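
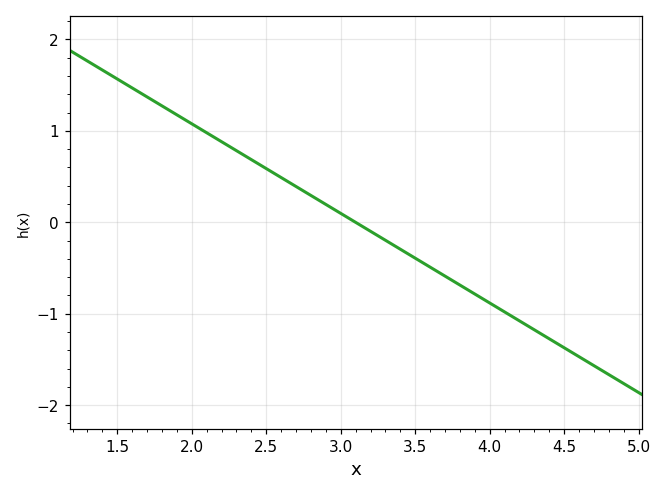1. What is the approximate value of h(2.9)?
0.196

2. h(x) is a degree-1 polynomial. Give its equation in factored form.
y = -0.98(x - 3.1)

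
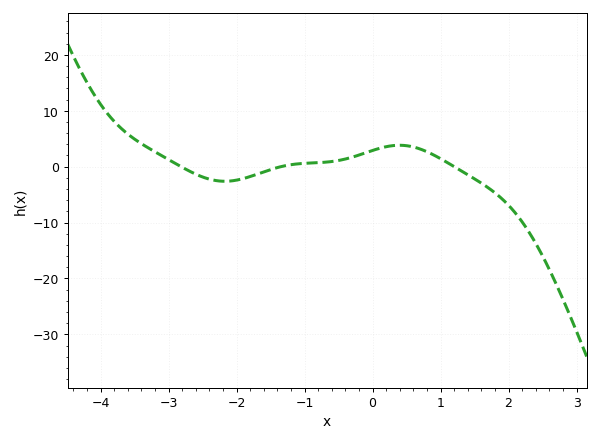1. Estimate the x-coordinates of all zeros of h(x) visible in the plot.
-2.82, -1.35, 1.2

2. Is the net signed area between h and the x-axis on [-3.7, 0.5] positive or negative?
positive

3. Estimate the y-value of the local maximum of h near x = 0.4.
3.83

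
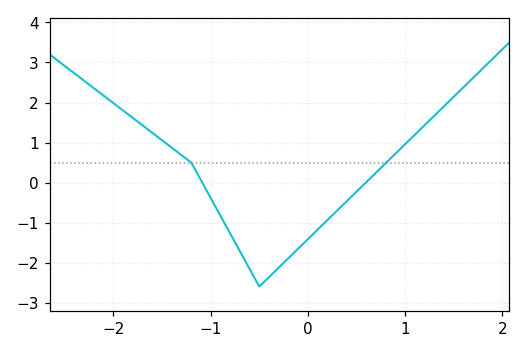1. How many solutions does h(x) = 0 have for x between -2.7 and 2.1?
2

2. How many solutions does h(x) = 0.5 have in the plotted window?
2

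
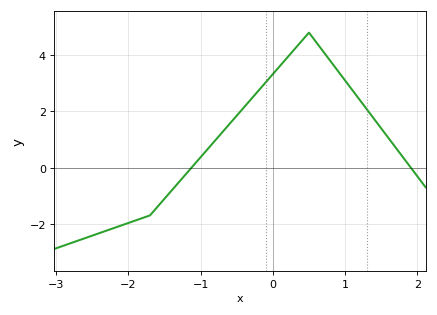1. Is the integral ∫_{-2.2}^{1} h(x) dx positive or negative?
positive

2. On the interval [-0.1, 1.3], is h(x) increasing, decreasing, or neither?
neither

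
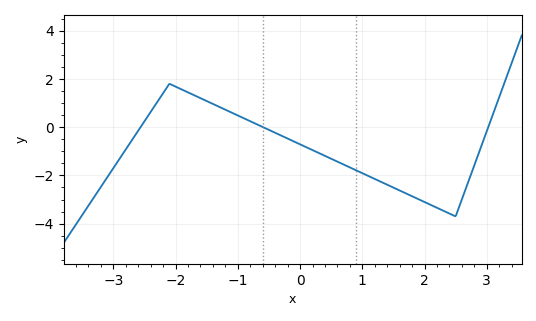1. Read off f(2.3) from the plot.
-3.46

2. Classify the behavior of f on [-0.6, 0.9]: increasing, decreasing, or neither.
decreasing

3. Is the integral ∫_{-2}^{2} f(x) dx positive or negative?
negative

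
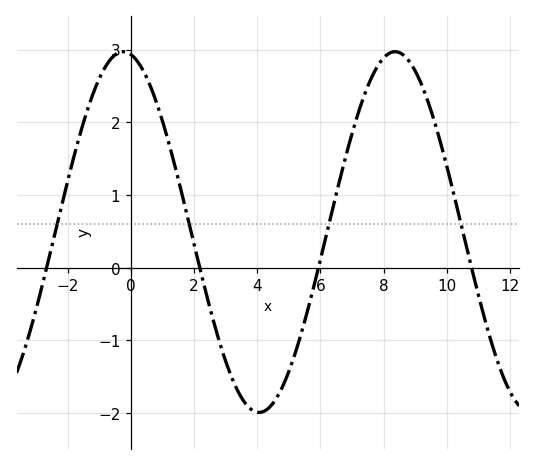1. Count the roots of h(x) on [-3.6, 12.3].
4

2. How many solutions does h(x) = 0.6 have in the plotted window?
4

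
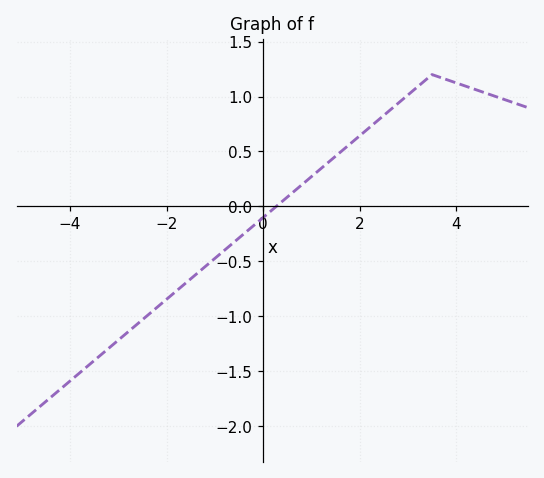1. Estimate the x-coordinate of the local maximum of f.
3.5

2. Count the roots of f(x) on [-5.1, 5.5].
1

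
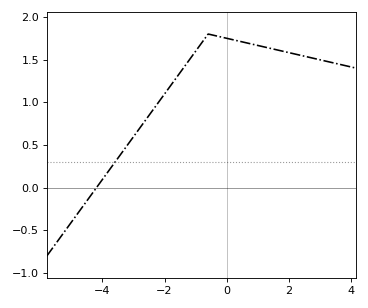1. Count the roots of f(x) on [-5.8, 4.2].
1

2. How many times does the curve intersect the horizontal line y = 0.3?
1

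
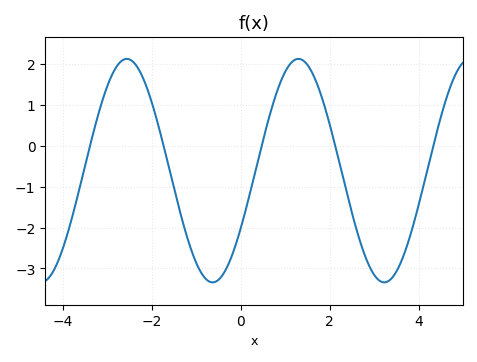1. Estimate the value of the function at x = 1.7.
1.55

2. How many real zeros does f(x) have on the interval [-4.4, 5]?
5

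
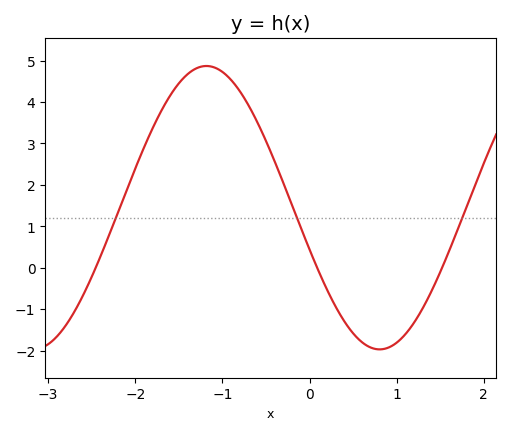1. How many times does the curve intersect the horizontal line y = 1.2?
3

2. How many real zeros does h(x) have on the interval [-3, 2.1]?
3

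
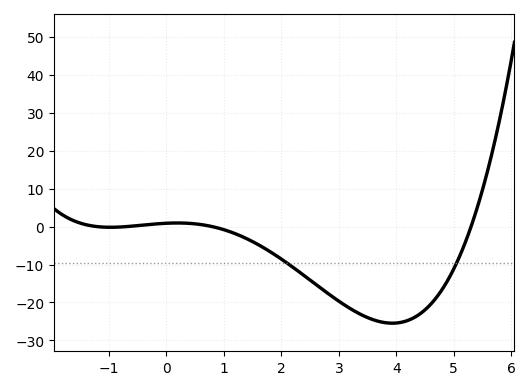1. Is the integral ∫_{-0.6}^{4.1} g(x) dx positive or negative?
negative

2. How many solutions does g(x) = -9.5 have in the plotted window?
2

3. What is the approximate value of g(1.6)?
-4.77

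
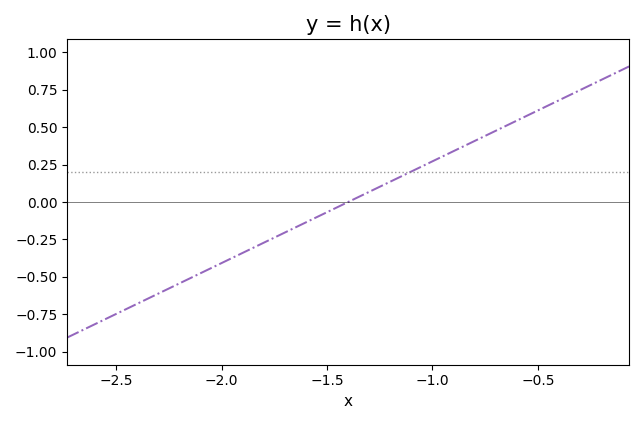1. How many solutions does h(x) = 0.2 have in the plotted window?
1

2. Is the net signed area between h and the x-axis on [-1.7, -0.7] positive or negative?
positive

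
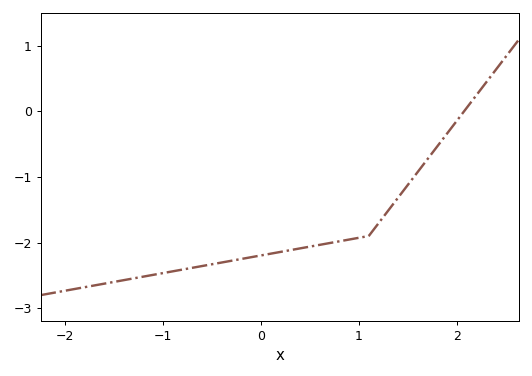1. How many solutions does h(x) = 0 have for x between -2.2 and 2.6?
1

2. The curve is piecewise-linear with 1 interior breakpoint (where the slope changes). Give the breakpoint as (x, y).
(1.1, -1.9)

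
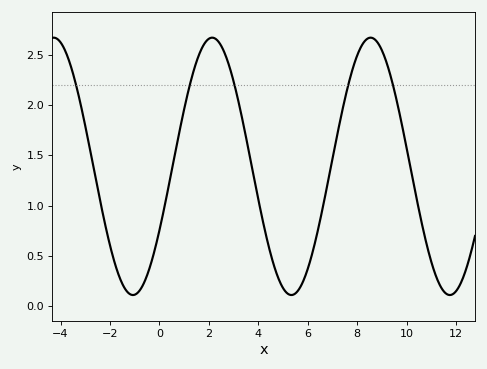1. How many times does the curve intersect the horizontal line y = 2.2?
5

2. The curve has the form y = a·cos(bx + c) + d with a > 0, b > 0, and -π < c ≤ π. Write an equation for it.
y = 1.28cos(0.98x - 2.1) + 1.39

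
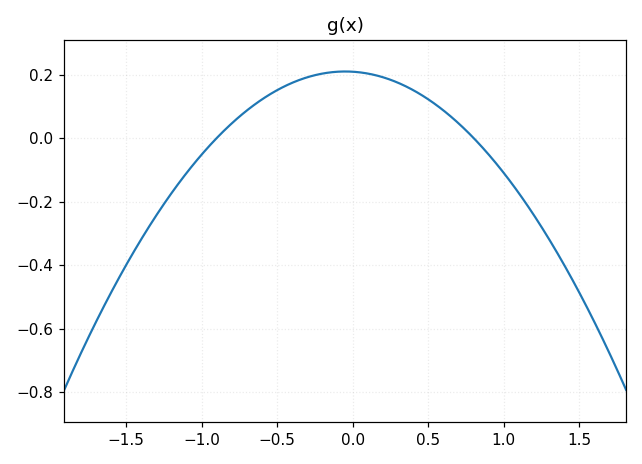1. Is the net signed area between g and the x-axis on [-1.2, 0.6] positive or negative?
positive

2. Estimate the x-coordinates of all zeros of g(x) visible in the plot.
-0.9, 0.8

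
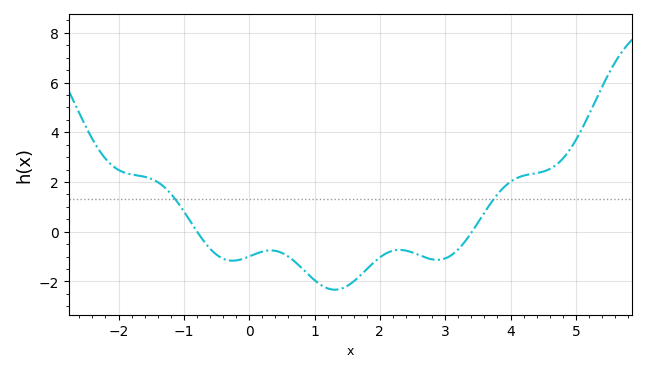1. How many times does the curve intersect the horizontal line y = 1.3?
2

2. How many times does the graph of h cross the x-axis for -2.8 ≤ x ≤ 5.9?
2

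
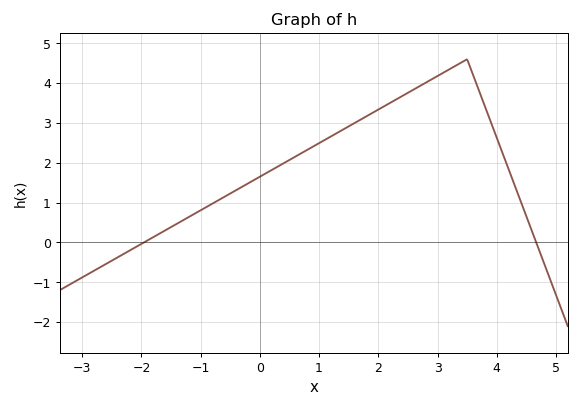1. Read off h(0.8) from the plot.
2.3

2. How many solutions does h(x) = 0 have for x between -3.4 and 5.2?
2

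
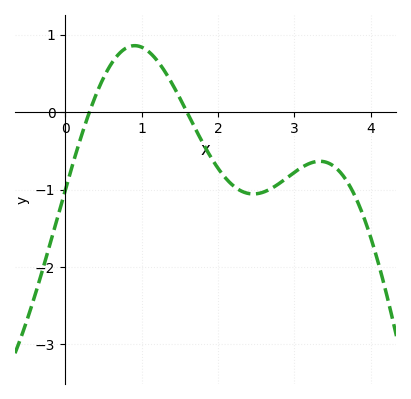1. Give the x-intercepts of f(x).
0.3, 1.6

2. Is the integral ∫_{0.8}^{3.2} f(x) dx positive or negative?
negative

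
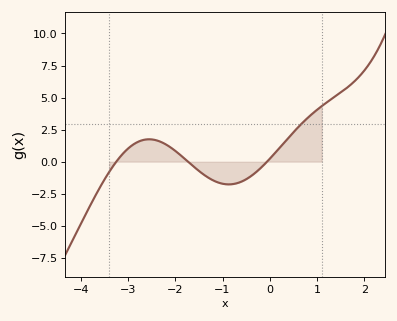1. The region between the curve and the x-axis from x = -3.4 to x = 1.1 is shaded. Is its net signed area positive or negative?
positive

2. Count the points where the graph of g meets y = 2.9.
1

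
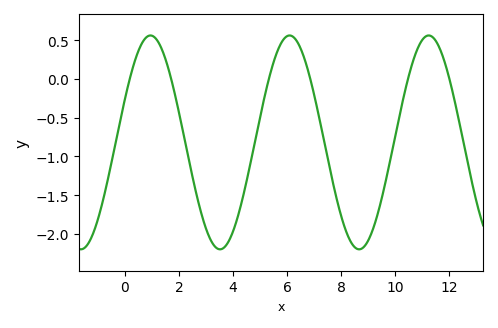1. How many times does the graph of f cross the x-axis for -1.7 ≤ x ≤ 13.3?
6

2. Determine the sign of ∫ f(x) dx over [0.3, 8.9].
negative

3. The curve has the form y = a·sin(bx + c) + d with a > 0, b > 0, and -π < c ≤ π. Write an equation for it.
y = 1.38sin(1.2x + 0.42) - 0.82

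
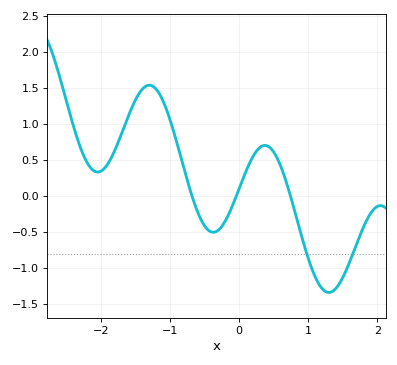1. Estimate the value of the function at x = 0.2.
0.55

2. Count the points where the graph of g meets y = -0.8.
2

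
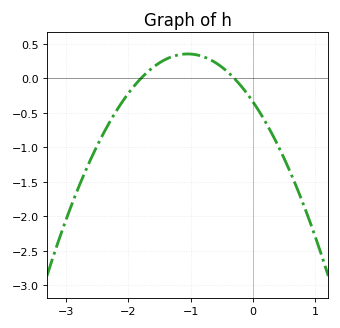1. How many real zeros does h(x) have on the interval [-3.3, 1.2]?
2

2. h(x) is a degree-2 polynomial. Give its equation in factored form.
y = -0.63(x + 1.8)(x + 0.3)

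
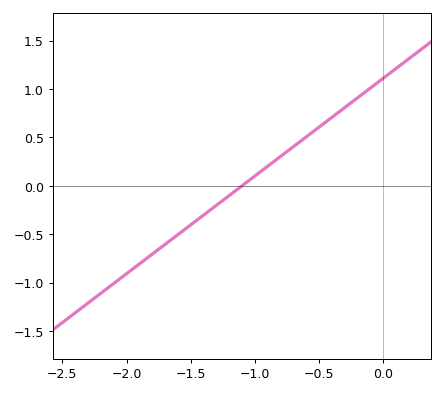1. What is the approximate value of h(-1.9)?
-0.808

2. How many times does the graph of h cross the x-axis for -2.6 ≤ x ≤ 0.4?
1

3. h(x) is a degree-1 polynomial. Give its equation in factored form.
y = 1.01(x + 1.1)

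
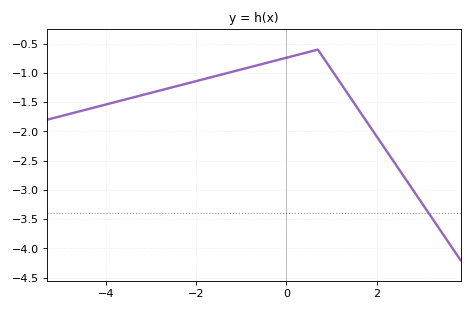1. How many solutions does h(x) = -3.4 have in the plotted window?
1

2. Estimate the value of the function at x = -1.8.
-1.1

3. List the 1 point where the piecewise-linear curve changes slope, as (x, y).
(0.7, -0.6)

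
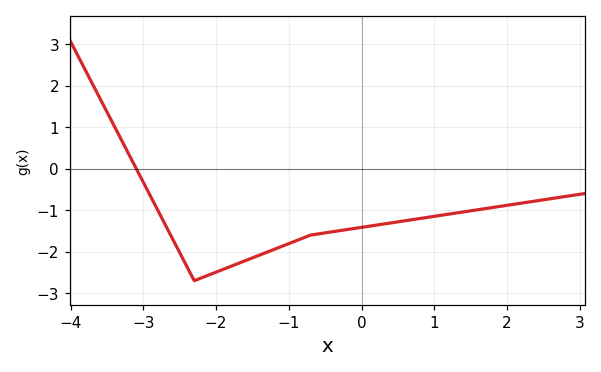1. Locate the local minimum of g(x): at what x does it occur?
-2.3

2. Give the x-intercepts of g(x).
-3.1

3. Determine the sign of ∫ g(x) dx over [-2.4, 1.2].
negative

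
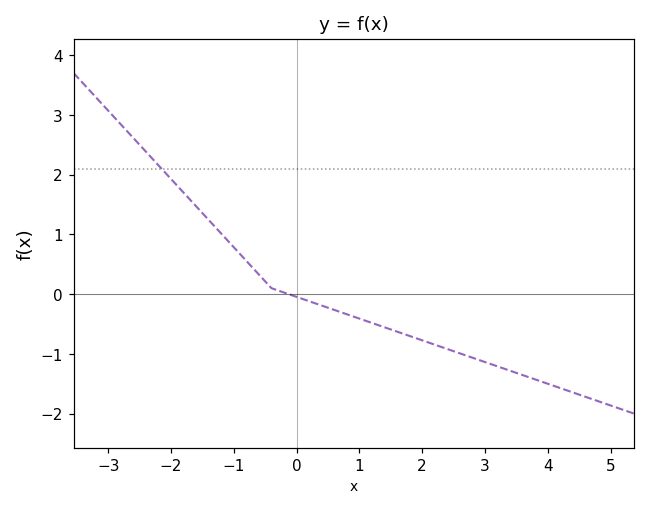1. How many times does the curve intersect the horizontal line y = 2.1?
1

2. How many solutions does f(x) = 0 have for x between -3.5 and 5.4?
1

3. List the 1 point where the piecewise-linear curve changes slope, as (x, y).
(-0.4, 0.1)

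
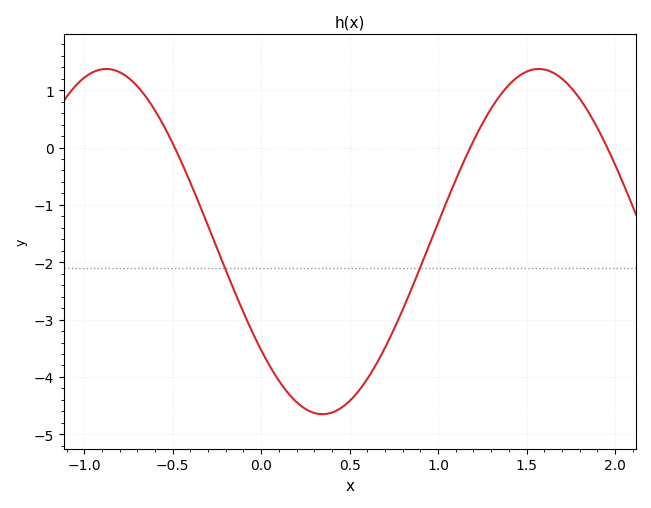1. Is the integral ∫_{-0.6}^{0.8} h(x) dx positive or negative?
negative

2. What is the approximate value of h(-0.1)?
-2.88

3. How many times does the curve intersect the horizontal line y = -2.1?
2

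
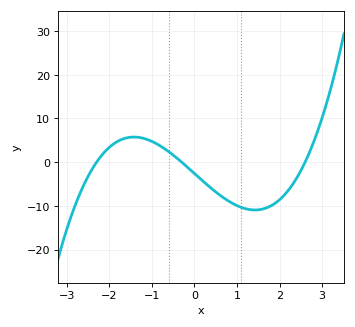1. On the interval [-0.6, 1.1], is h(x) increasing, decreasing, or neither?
decreasing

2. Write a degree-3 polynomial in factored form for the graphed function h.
y = 1.45(x + 2.3)(x + 0.3)(x - 2.6)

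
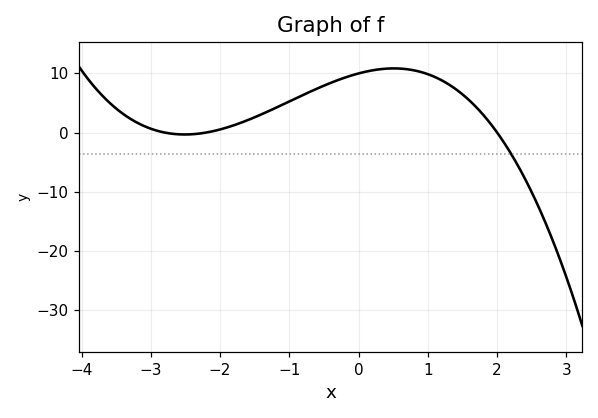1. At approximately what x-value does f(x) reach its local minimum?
-2.5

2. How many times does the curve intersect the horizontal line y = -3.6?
1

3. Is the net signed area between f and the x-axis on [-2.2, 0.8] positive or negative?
positive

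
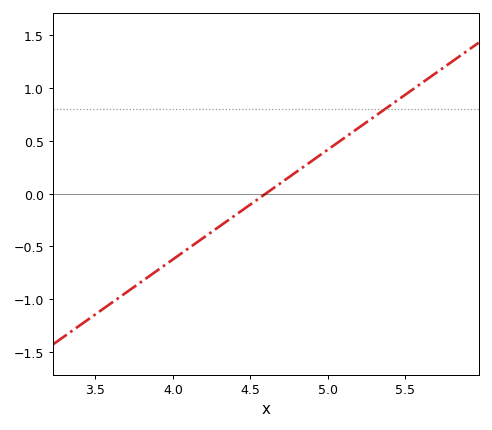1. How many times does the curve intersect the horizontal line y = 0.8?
1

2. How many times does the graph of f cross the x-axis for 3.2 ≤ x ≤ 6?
1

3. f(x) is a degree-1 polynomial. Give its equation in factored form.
y = 1.04(x - 4.6)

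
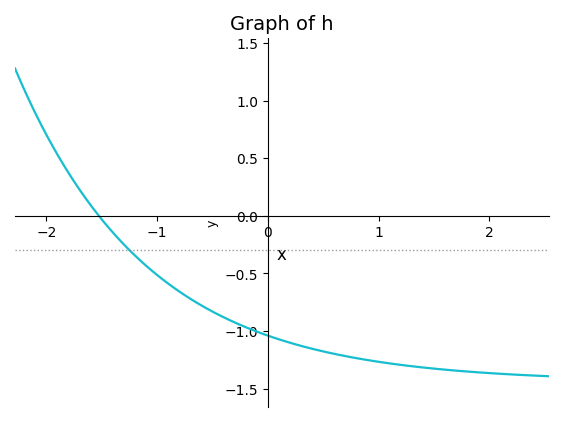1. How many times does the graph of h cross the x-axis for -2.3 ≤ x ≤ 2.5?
1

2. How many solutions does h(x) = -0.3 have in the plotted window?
1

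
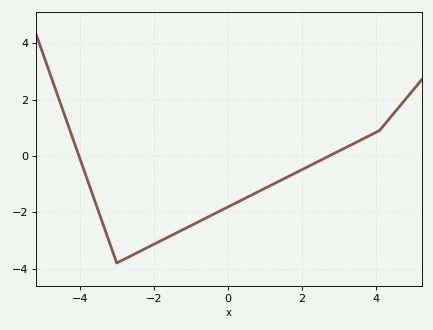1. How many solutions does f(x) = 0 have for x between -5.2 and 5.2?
2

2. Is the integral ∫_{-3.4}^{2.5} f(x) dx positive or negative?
negative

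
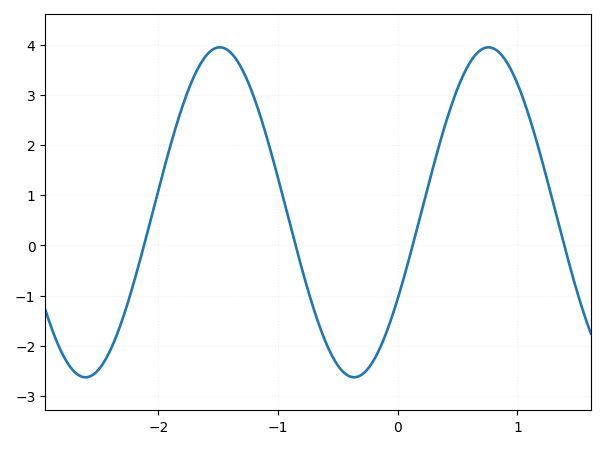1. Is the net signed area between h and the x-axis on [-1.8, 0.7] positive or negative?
positive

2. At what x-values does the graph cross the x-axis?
-2.12, -0.853, 0.125, 1.39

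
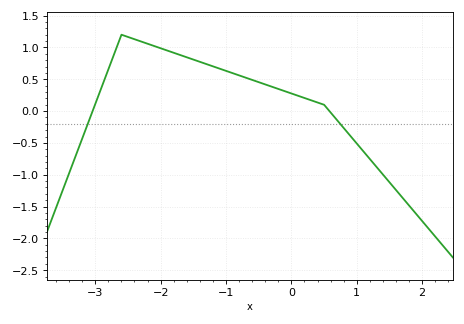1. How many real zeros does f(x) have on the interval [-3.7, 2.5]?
2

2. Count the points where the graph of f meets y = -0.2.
2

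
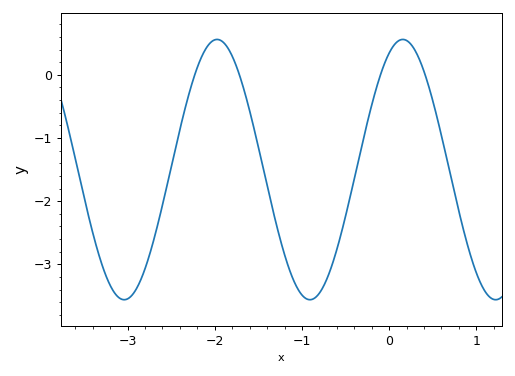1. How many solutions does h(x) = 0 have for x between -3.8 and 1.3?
4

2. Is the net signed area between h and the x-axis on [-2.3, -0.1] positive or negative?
negative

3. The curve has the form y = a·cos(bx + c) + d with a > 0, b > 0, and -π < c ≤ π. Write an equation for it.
y = 2.06cos(3x - 0.46) - 1.5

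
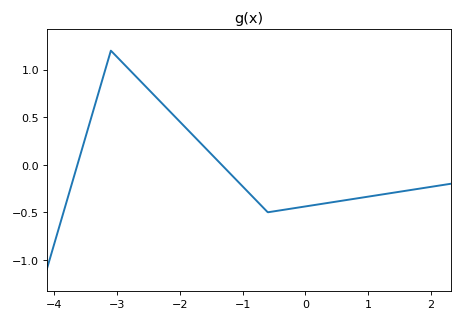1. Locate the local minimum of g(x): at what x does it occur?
-0.6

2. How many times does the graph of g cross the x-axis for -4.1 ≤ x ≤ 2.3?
2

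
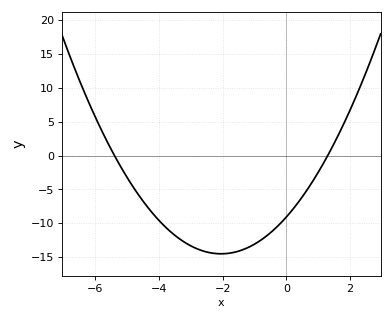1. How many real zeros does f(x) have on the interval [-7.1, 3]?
2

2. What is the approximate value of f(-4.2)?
-8.5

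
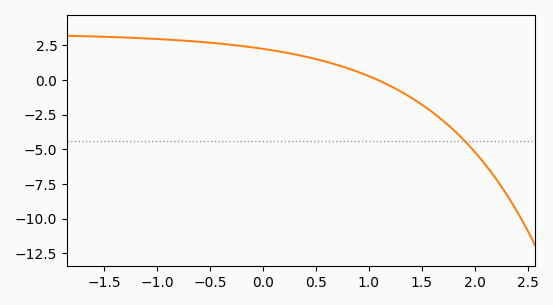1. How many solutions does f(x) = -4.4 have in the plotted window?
1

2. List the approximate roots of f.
1.08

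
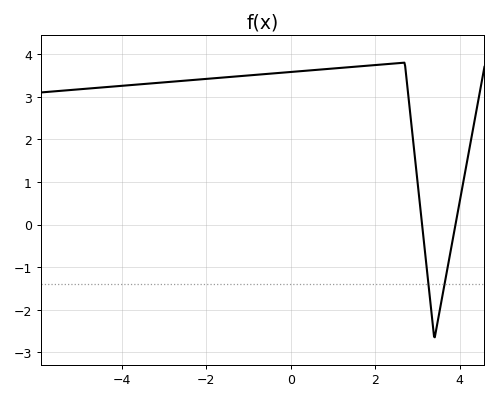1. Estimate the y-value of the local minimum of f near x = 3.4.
-2.68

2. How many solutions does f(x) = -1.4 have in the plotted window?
2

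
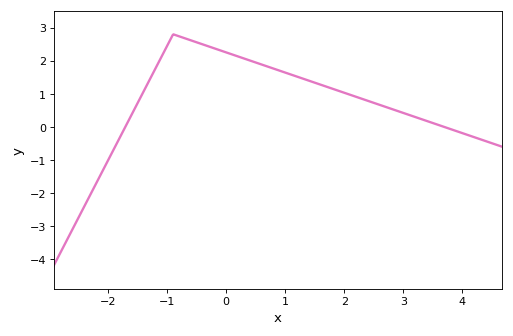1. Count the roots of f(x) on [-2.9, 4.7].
2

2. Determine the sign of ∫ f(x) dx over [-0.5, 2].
positive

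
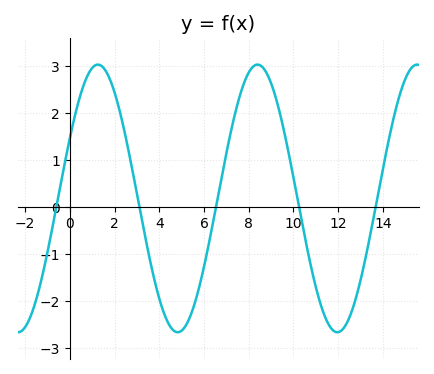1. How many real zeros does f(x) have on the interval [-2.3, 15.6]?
5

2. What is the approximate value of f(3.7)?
-1.38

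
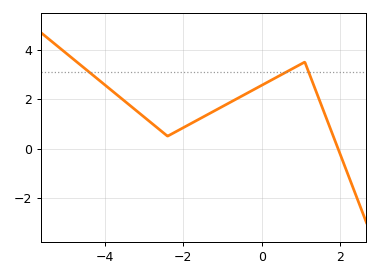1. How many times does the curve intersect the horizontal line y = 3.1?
3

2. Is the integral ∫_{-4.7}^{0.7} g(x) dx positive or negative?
positive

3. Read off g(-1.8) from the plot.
1.01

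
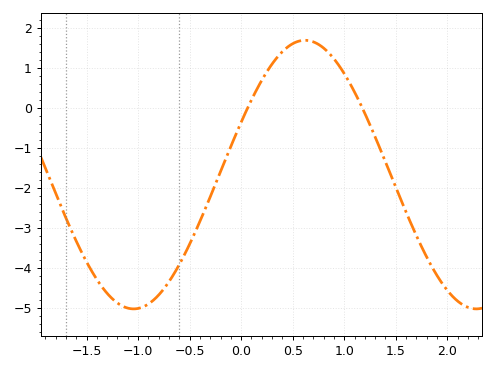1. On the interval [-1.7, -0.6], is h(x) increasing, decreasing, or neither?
neither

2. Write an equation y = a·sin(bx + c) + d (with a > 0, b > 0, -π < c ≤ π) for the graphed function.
y = 3.36sin(1.9x + 0.4) - 1.66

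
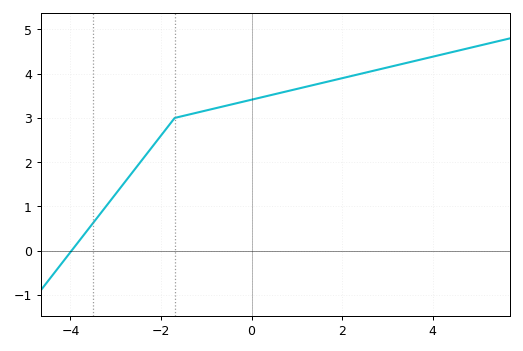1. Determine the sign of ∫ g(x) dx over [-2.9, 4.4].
positive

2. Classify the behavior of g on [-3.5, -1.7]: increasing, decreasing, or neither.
increasing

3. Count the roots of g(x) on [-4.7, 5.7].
1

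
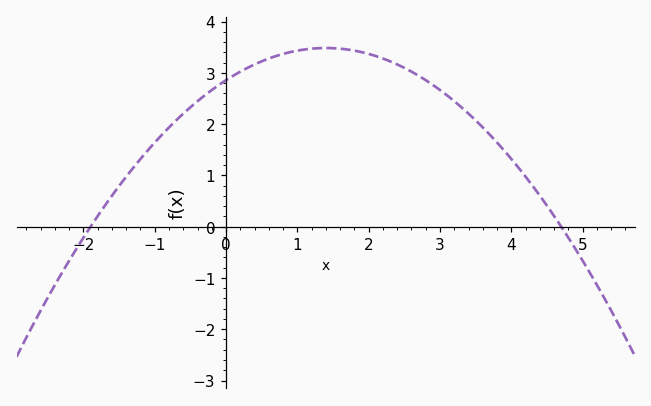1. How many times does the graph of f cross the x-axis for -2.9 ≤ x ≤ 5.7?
2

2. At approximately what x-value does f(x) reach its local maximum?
1.4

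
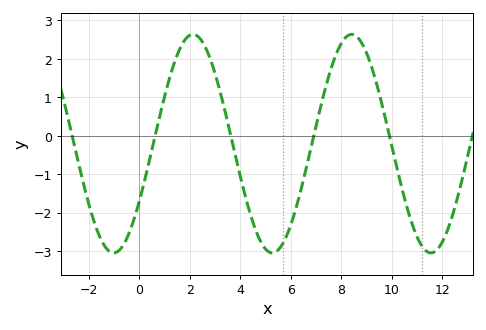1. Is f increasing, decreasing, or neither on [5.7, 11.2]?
neither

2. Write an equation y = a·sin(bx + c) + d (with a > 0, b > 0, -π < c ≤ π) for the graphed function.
y = 2.84sin(1x - 0.55) - 0.21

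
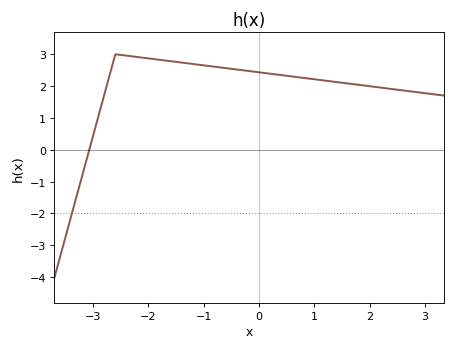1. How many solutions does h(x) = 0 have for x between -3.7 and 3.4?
1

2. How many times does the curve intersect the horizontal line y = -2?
1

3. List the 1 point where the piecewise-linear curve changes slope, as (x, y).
(-2.6, 3)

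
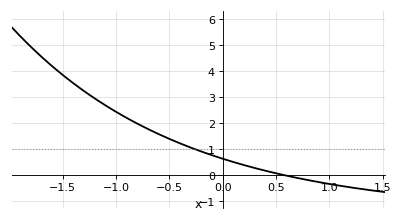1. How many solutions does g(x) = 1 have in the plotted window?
1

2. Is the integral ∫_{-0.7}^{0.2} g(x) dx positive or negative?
positive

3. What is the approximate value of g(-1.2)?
2.95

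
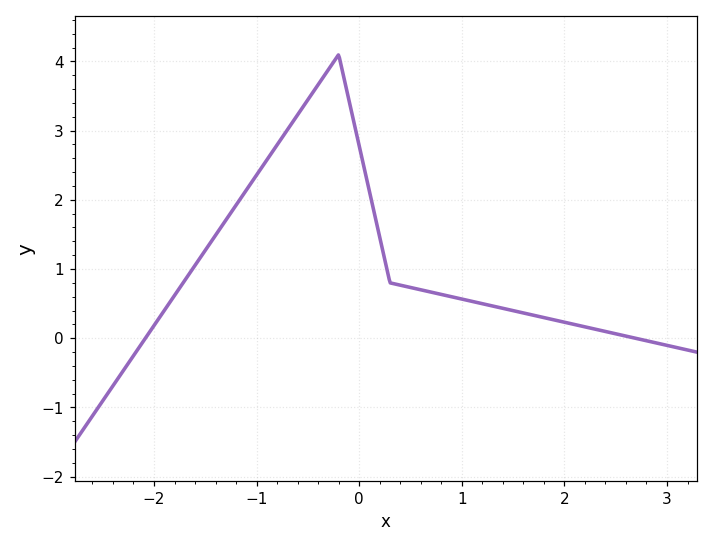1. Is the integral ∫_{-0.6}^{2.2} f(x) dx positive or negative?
positive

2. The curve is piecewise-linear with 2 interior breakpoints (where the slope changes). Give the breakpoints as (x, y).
(-0.2, 4.1); (0.3, 0.8)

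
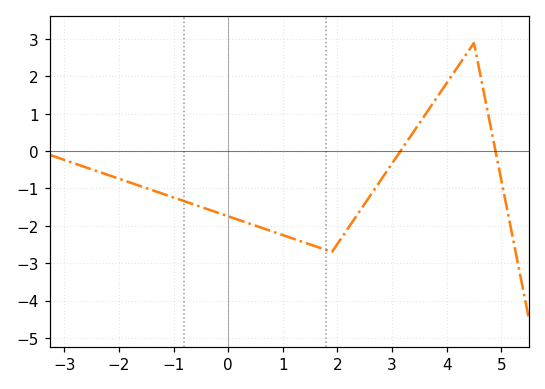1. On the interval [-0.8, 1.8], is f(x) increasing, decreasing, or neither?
decreasing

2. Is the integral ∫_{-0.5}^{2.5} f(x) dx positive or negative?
negative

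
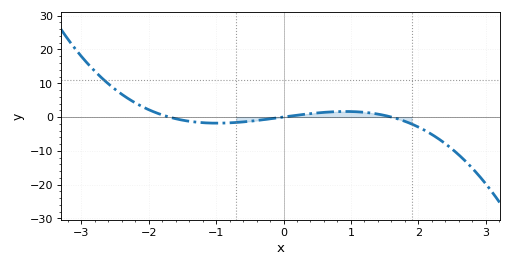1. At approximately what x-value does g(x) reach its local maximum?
0.921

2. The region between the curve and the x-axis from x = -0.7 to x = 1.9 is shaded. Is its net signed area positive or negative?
positive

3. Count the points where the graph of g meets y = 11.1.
1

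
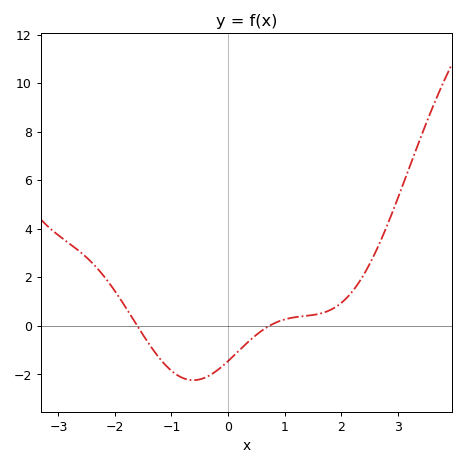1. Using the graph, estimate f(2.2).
1.4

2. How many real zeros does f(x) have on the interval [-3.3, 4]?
2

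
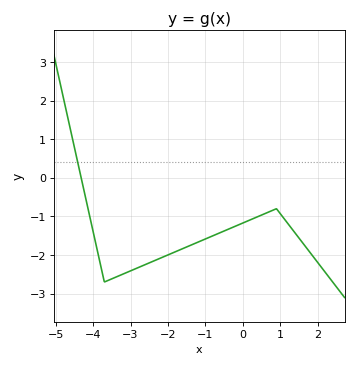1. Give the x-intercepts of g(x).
-4.32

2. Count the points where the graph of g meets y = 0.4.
1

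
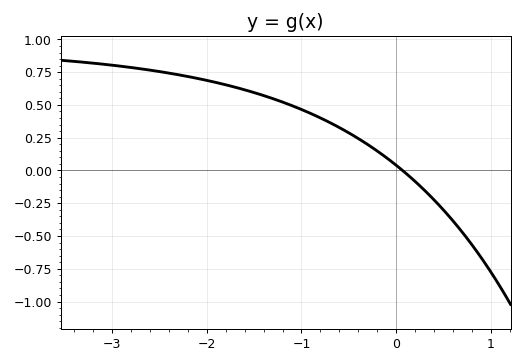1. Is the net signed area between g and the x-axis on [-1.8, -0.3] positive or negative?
positive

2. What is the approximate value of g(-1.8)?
0.654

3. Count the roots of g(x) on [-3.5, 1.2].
1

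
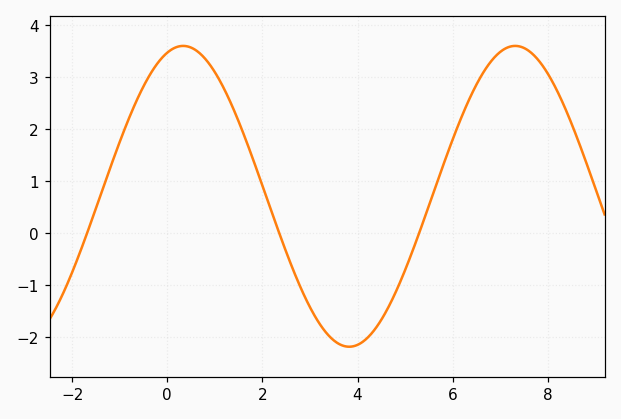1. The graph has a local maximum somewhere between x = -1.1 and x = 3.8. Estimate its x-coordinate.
0.332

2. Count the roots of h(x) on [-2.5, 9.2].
3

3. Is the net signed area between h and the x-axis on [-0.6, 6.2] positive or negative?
positive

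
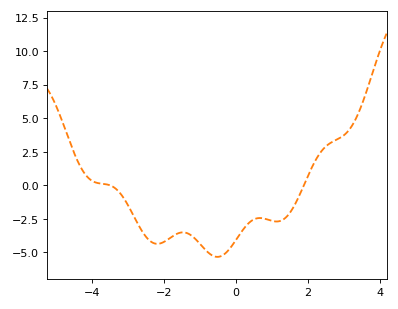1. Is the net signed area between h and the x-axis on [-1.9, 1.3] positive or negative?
negative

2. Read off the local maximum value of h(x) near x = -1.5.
-3.6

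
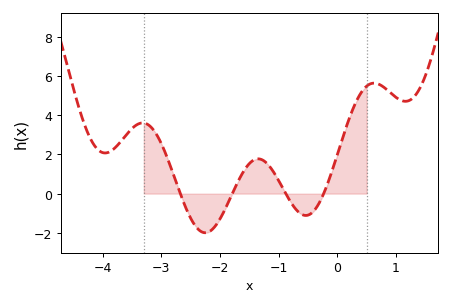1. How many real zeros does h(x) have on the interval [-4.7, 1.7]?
4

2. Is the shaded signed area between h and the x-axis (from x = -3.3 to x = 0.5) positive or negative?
positive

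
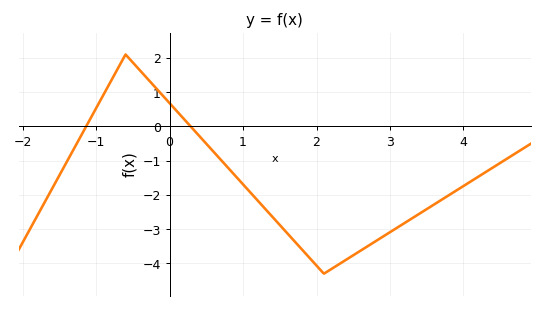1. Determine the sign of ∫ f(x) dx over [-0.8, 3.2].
negative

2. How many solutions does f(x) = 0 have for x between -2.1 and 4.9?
2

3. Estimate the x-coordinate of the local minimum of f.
2.1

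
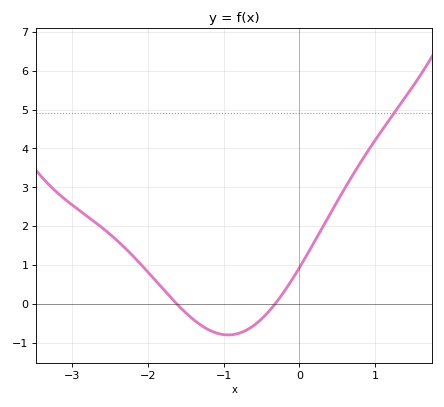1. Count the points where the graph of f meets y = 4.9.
1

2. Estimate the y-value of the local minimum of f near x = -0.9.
-0.8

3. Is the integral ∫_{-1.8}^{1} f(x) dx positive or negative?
positive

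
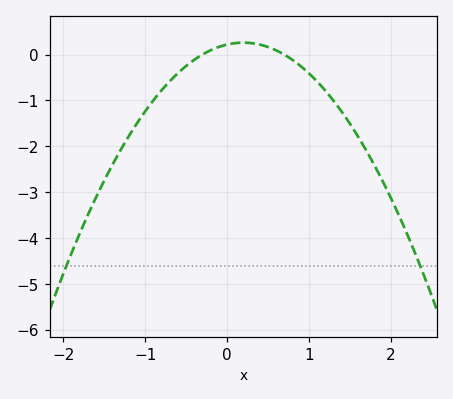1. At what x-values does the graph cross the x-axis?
-0.3, 0.7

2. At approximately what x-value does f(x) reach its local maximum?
0.2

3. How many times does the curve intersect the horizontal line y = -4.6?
2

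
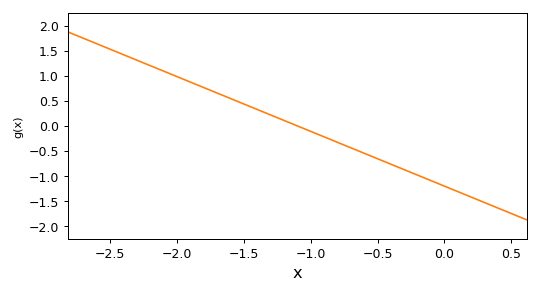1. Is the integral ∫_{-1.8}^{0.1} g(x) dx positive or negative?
negative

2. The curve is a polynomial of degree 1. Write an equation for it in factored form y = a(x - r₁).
y = -1.09(x + 1.1)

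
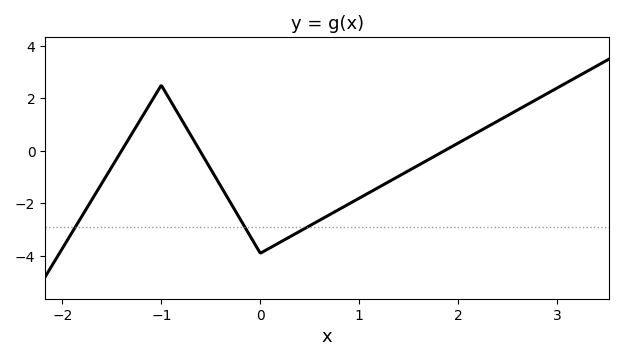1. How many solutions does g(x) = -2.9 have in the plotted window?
3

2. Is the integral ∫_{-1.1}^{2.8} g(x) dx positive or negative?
negative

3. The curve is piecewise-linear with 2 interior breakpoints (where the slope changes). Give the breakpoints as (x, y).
(-1, 2.5); (0, -3.9)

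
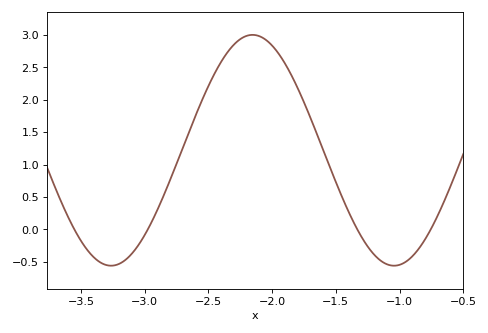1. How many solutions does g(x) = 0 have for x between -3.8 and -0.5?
4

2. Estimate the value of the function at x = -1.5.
0.75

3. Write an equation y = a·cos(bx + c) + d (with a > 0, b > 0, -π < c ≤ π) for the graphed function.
y = 1.78cos(2.8x - 0.19) + 1.22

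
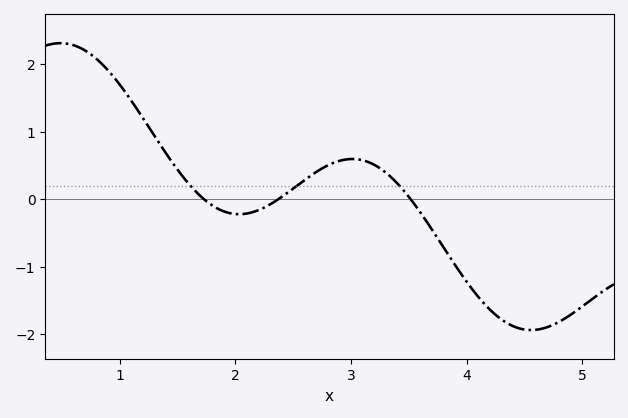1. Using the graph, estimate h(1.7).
0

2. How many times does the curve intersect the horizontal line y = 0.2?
3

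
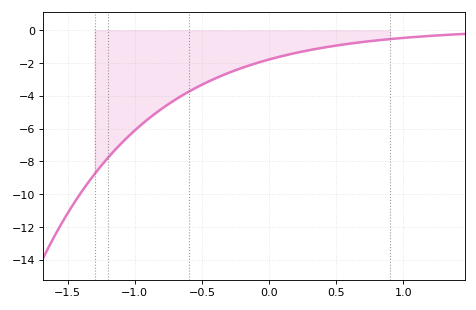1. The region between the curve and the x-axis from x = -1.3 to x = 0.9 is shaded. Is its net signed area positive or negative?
negative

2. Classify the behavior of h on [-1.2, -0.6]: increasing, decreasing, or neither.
increasing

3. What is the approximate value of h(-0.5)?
-3.4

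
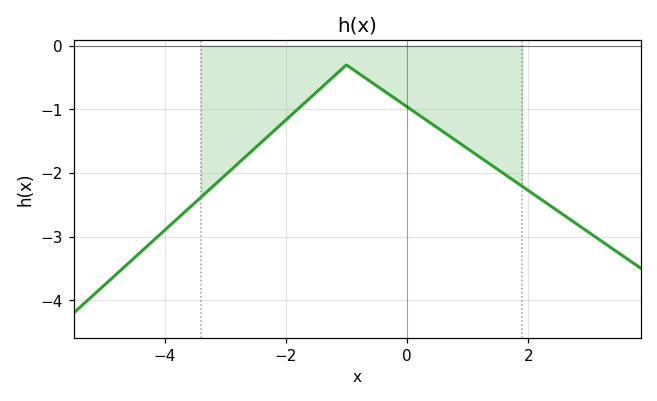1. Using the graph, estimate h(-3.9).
-2.81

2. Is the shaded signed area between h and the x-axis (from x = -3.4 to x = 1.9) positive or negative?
negative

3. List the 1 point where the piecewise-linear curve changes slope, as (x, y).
(-1, -0.3)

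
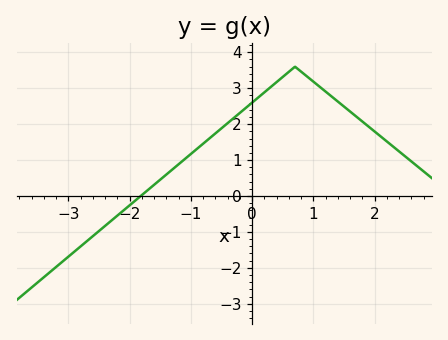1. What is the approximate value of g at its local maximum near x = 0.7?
3.6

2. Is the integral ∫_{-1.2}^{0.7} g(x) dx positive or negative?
positive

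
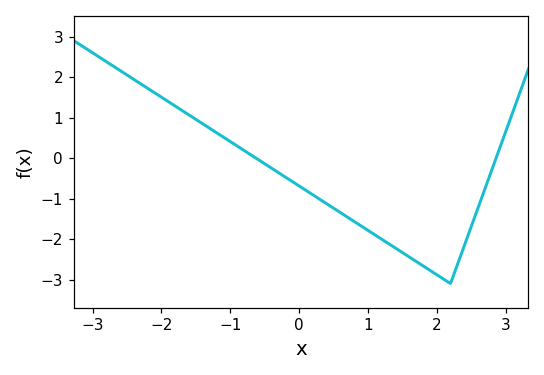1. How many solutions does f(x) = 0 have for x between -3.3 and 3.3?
2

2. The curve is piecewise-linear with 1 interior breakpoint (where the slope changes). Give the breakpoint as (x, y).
(2.2, -3.1)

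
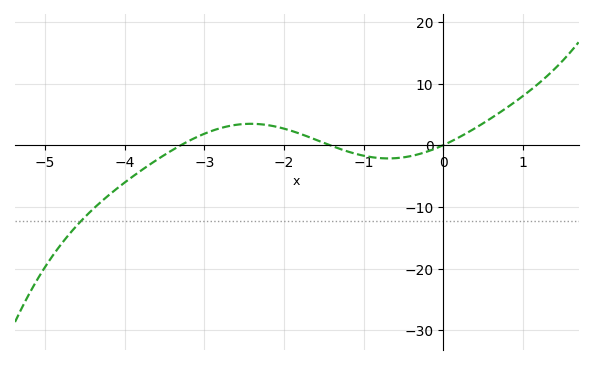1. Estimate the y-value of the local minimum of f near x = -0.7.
-2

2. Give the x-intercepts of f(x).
-3.3, -1.4, 0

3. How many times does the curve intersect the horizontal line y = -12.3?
1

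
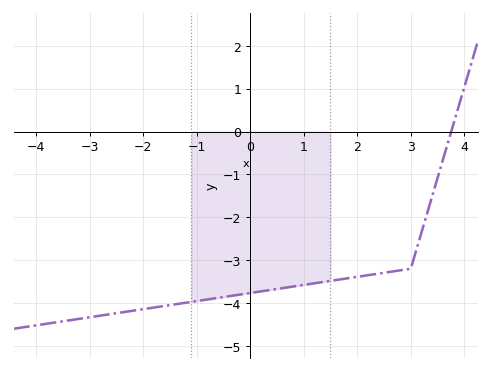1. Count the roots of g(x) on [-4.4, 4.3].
1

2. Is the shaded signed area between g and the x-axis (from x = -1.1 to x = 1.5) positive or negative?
negative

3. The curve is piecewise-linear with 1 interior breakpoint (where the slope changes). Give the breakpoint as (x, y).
(3, -3.2)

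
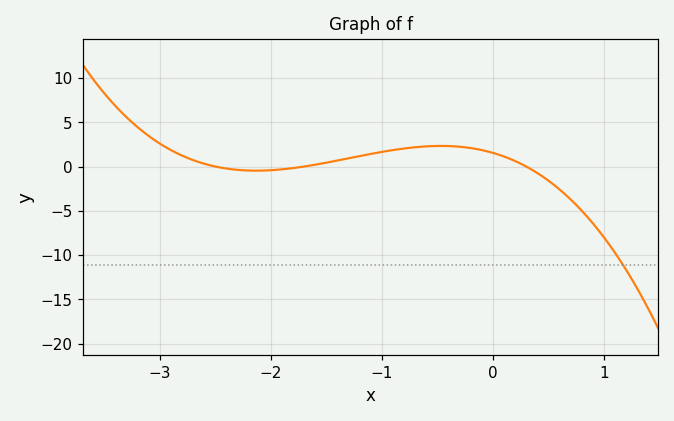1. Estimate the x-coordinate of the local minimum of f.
-2.13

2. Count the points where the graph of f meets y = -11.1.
1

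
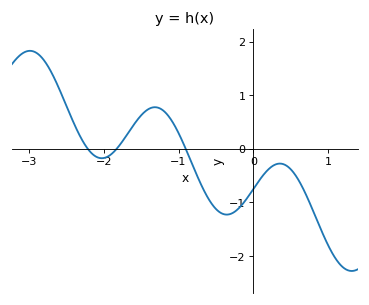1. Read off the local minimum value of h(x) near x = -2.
-0.2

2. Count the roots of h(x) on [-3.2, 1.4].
3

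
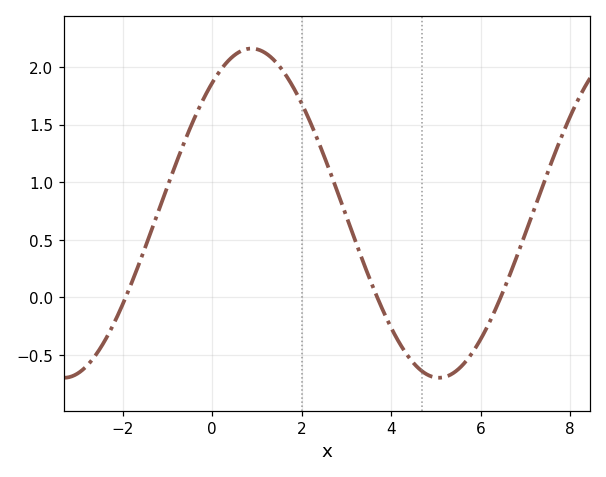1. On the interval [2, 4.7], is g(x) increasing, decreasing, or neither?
decreasing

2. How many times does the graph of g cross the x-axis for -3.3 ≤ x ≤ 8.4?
3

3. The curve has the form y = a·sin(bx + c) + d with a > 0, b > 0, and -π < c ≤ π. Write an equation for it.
y = 1.43sin(0.75x + 0.912) + 0.73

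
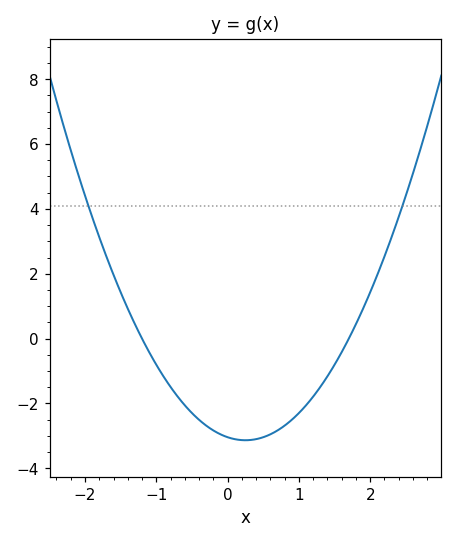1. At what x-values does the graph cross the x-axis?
-1.2, 1.7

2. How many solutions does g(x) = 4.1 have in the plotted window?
2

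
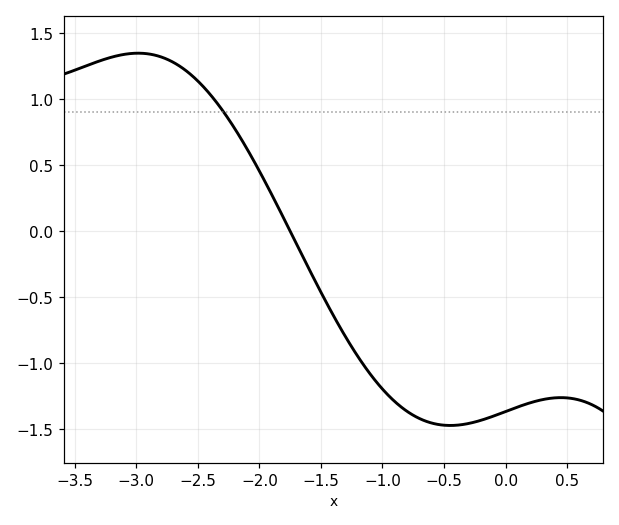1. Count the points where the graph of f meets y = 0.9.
1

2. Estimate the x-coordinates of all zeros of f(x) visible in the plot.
-1.8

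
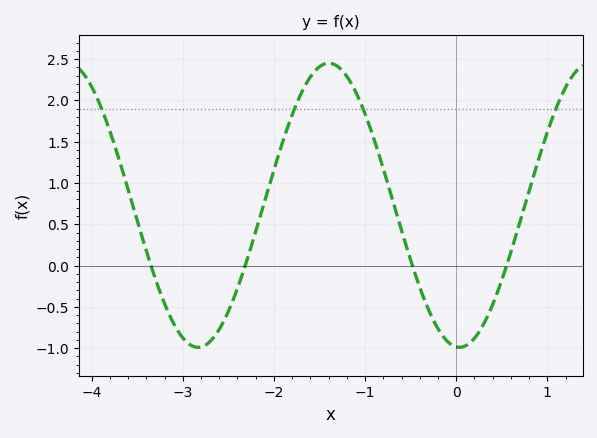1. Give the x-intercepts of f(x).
-3.35, -2.32, -0.481, 0.554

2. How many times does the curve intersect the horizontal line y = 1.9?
4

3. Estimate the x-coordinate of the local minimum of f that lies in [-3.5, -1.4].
-2.83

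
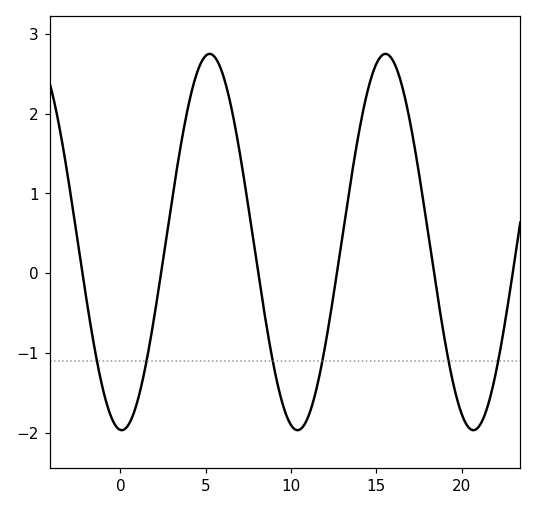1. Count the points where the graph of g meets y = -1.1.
6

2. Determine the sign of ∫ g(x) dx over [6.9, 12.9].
negative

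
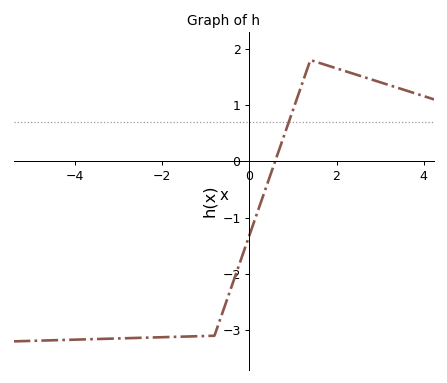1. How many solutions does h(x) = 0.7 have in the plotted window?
1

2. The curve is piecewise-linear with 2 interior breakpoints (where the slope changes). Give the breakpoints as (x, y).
(-0.8, -3.1); (1.4, 1.8)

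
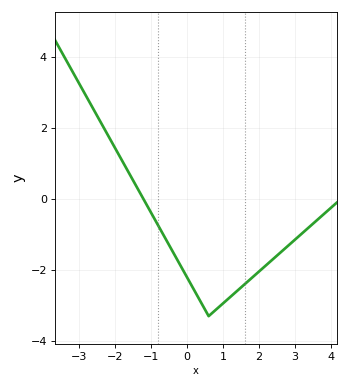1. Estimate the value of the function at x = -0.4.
-1.48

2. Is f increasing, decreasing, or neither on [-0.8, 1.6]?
neither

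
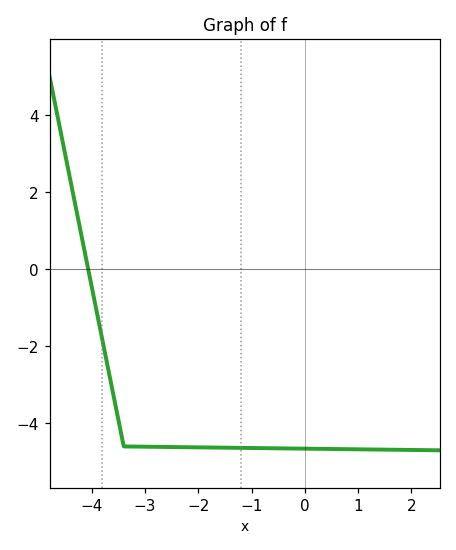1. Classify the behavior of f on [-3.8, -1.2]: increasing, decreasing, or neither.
decreasing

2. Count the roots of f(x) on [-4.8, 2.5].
1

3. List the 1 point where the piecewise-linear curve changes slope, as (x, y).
(-3.4, -4.6)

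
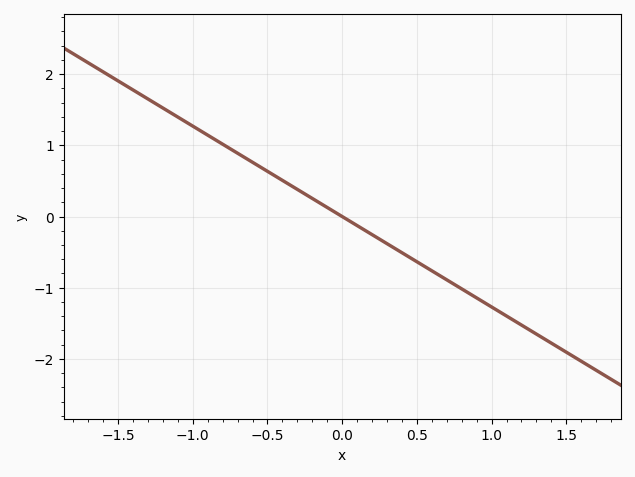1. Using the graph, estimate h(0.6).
-0.762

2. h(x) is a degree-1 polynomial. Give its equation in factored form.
y = -1.27(x - 0)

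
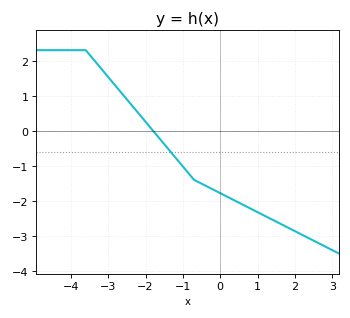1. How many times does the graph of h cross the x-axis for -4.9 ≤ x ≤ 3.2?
1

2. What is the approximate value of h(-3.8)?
2.3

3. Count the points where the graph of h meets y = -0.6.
1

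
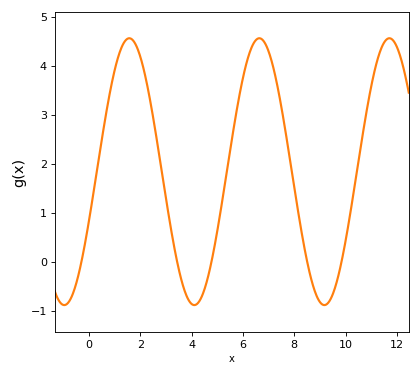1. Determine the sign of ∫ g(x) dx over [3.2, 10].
positive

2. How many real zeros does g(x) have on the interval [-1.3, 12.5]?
5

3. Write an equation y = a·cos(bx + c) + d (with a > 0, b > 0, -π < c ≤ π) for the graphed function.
y = 2.72cos(1.24x - 1.95) + 1.84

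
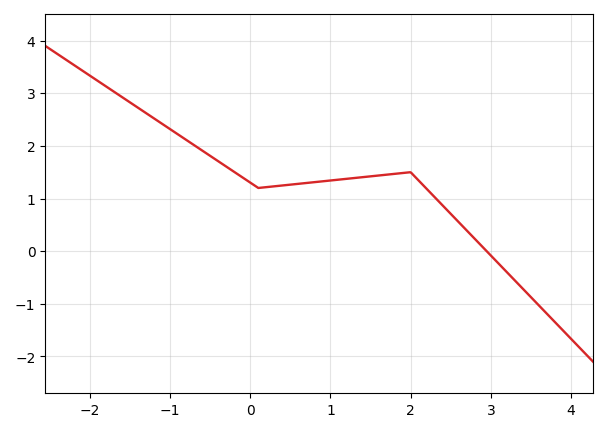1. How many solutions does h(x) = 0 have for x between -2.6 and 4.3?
1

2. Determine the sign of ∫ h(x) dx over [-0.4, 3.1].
positive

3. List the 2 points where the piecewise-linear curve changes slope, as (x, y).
(0.1, 1.2); (2, 1.5)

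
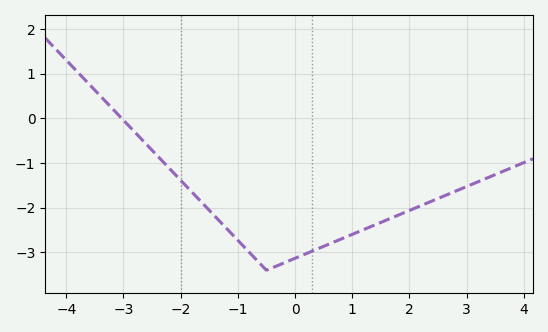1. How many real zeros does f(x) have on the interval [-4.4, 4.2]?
1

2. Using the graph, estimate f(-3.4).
0.499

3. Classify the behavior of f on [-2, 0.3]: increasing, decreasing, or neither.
neither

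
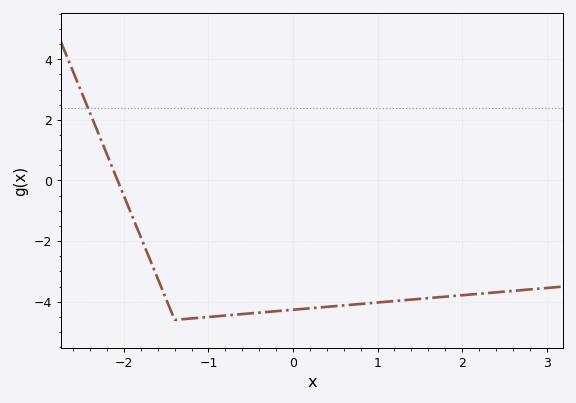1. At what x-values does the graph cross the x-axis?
-2.1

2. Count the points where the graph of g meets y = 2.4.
1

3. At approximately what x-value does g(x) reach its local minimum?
-1.4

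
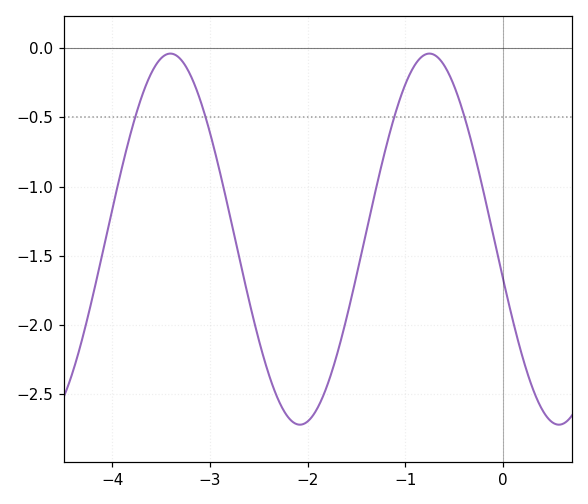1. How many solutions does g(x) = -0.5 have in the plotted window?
4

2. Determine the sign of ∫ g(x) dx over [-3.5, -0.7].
negative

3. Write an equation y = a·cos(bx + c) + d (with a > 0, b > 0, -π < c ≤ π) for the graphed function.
y = 1.34cos(2.4x + 1.8) - 1.38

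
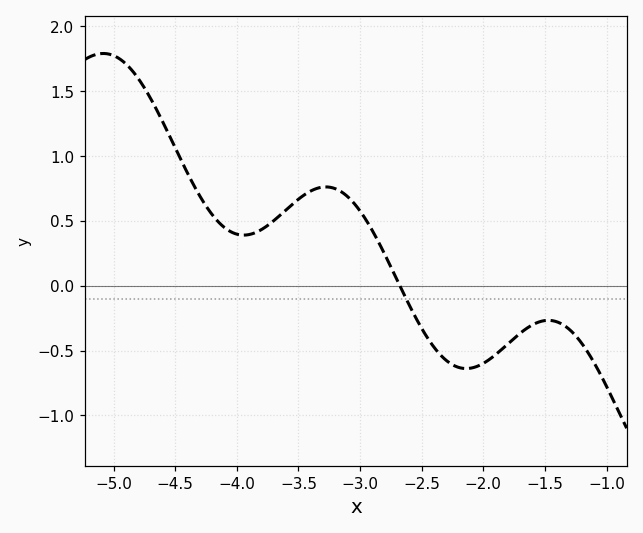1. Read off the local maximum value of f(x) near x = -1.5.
-0.267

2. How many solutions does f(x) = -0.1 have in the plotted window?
1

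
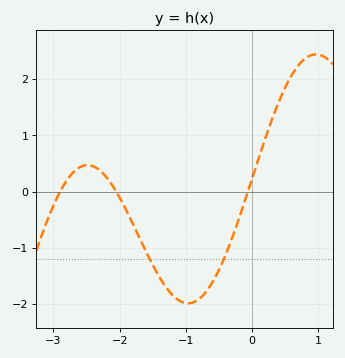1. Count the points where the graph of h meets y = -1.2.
2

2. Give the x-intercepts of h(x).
-2.9, -2.1, -0.1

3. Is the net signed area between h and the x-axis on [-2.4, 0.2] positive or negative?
negative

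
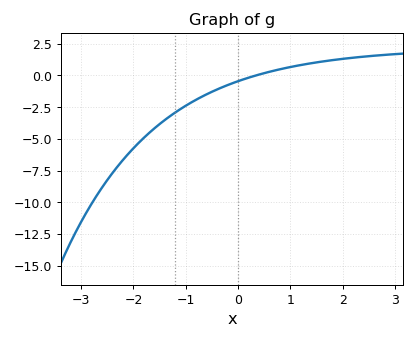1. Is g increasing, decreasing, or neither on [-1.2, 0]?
increasing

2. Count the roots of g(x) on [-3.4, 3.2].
1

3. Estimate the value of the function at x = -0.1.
-0.599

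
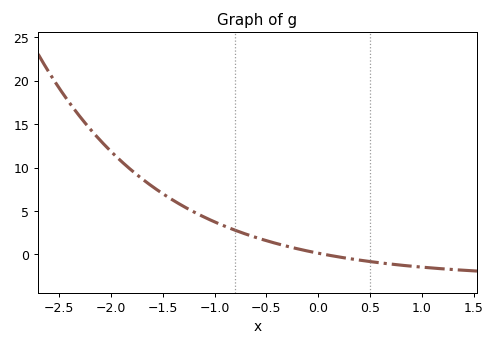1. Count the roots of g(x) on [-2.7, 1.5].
1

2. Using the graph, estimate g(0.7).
-1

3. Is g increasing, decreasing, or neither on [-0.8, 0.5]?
decreasing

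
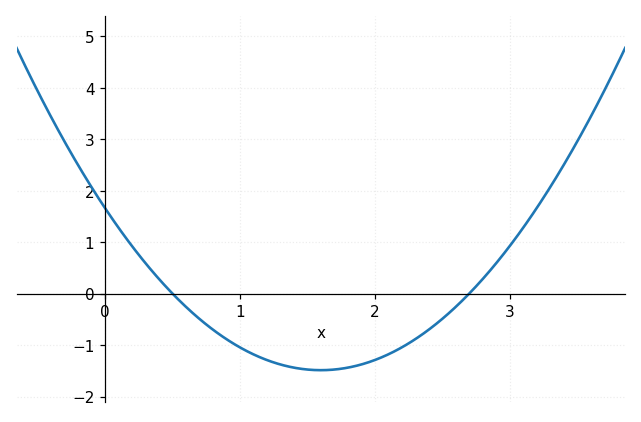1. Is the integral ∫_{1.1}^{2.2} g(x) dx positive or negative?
negative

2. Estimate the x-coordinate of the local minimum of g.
1.6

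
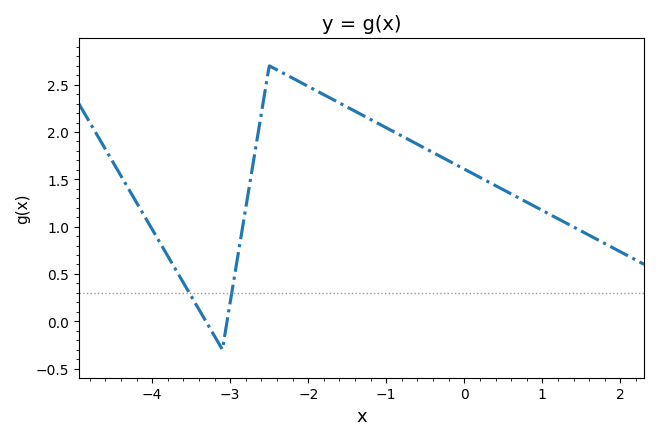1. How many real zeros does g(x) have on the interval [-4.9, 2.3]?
2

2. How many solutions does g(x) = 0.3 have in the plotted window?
2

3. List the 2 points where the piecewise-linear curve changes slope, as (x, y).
(-3.1, -0.3); (-2.5, 2.7)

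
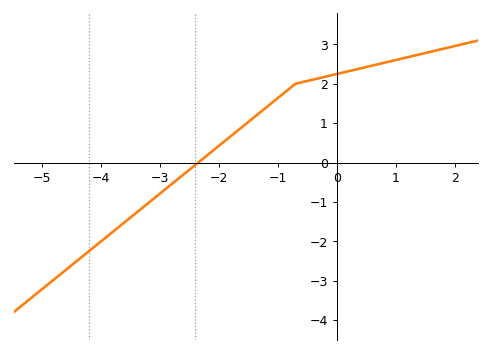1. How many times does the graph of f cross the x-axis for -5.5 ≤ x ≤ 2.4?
1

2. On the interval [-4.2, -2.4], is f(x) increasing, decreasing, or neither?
increasing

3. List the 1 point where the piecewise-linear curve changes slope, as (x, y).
(-0.7, 2)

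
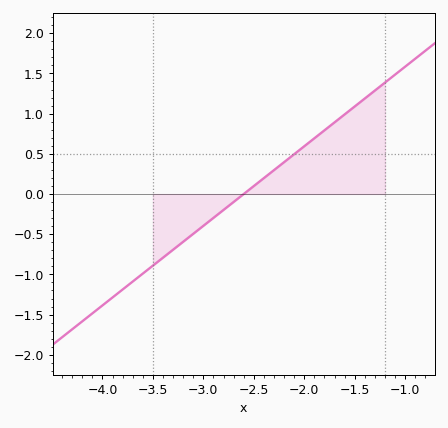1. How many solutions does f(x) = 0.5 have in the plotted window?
1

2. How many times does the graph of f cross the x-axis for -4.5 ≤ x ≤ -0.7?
1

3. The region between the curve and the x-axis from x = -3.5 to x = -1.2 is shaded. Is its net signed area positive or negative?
positive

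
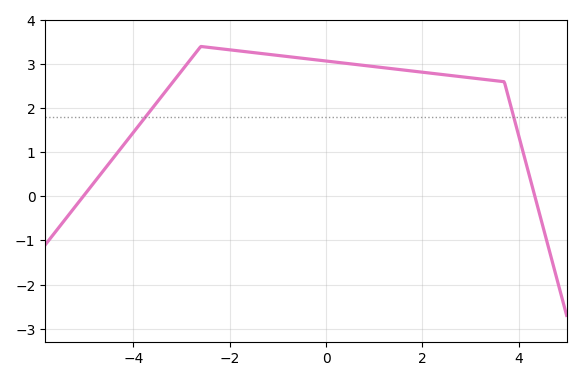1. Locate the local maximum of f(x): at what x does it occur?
-2.6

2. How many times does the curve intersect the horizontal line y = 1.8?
2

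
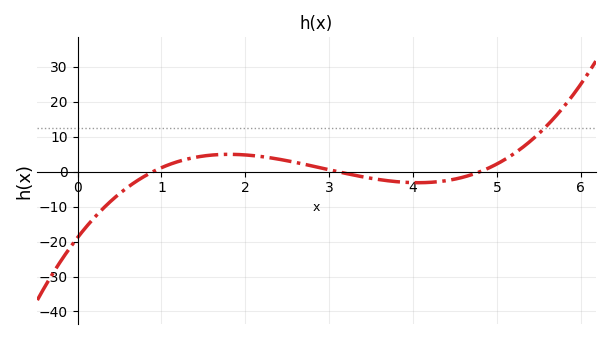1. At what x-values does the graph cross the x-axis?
0.9, 3.1, 4.8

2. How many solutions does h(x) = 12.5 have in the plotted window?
1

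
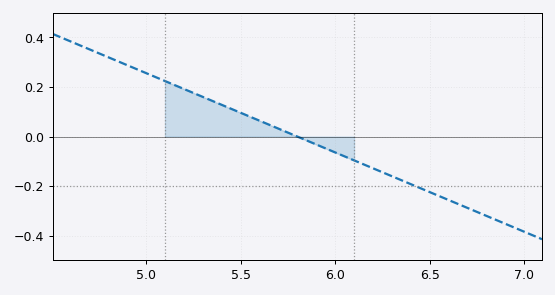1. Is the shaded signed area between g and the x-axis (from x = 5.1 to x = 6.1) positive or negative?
positive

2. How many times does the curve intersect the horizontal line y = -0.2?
1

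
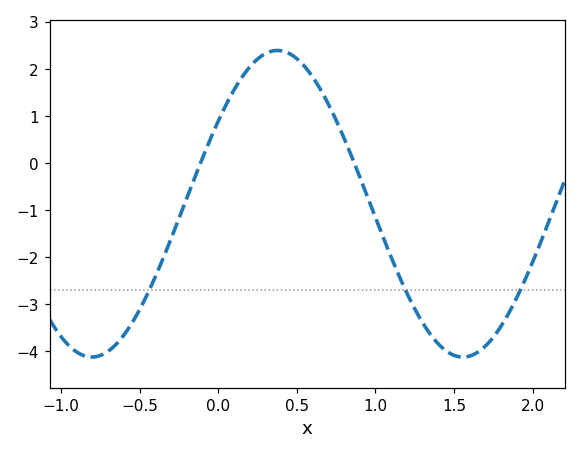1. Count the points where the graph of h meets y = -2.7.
3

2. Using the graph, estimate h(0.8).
0.5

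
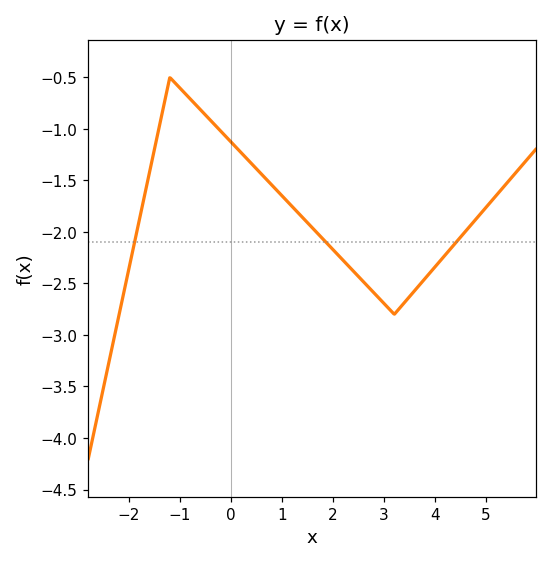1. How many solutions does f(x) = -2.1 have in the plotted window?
3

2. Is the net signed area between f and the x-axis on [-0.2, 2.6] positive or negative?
negative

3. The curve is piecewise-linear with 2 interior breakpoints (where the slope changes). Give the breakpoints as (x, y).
(-1.2, -0.5); (3.2, -2.8)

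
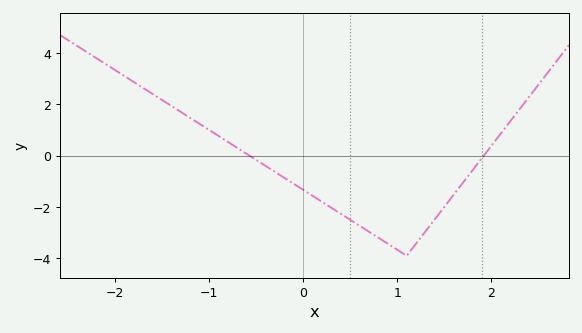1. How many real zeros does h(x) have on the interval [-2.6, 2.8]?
2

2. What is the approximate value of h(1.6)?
-1.6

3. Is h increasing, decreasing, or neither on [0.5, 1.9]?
neither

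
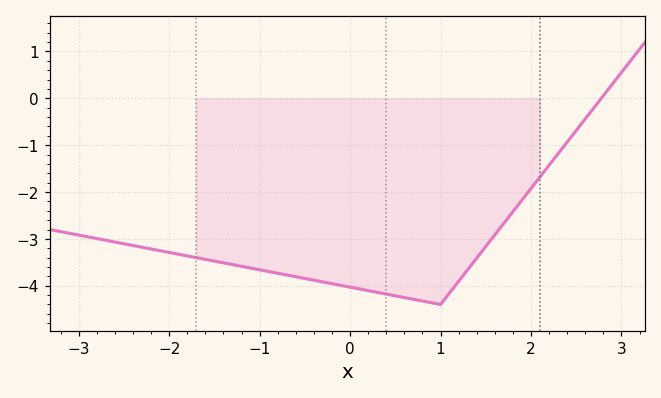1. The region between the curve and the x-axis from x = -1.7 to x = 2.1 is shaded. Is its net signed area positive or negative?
negative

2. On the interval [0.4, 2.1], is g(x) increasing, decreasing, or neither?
neither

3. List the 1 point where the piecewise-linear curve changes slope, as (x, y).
(1, -4.4)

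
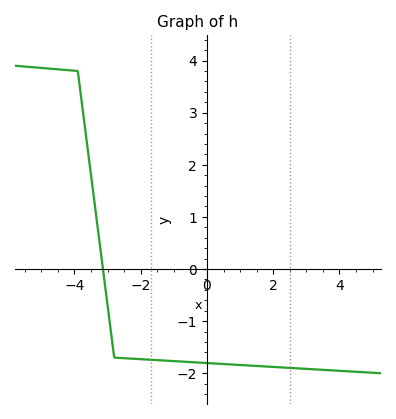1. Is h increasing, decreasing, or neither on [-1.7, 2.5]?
decreasing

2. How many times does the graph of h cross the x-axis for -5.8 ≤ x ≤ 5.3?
1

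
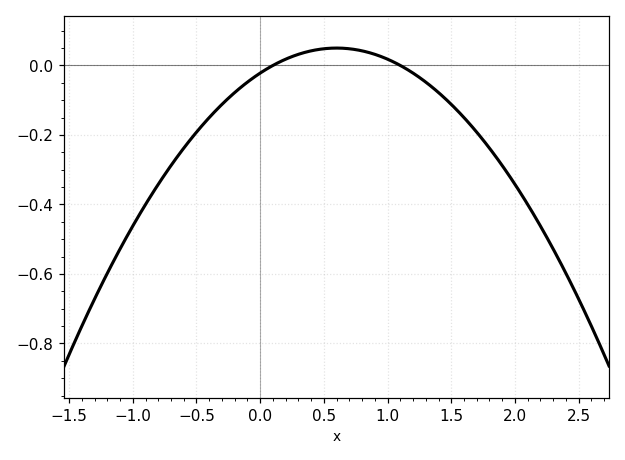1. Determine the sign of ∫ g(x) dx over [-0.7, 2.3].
negative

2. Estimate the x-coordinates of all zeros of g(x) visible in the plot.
0.1, 1.1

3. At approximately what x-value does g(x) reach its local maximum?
0.6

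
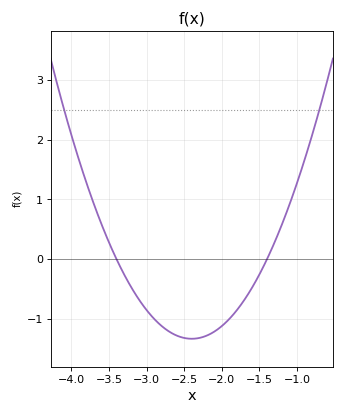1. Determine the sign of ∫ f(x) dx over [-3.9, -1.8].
negative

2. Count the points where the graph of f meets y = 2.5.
2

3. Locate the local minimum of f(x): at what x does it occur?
-2.4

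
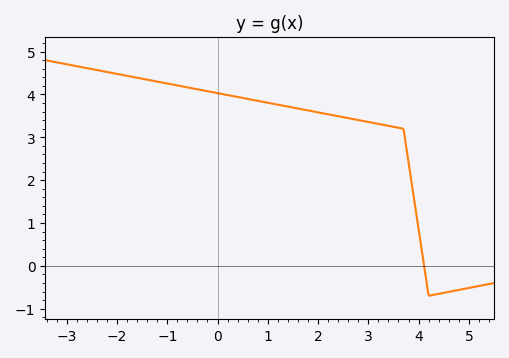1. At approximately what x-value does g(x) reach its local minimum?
4.2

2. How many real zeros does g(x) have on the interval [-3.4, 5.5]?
1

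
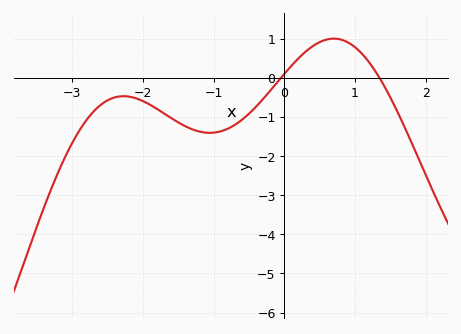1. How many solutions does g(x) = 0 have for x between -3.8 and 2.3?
2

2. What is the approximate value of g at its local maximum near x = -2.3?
-0.46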